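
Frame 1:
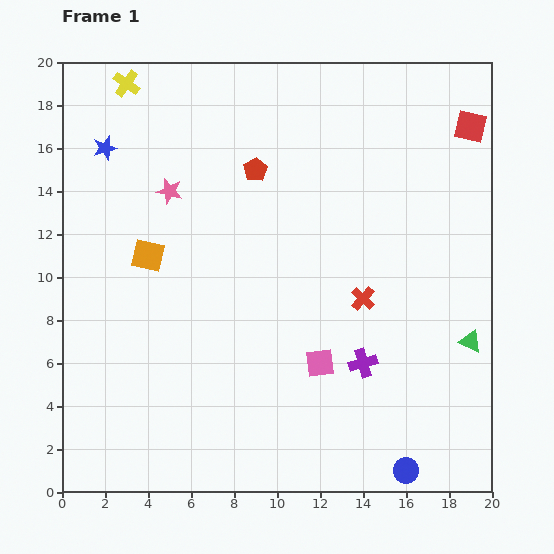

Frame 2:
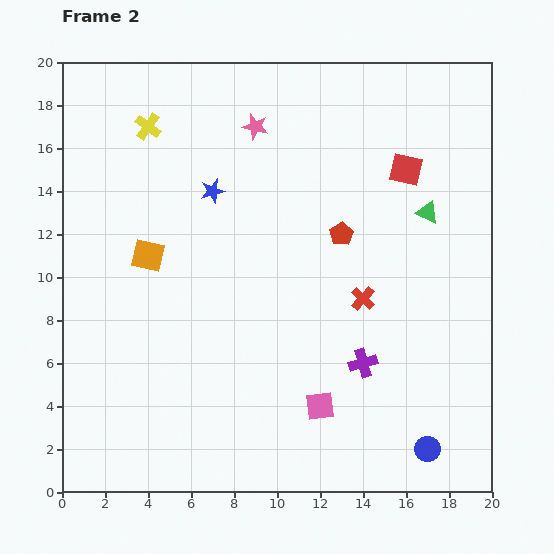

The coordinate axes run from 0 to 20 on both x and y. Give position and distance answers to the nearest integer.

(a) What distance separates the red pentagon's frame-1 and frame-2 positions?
5

The red pentagon moved from (9, 15) to (13, 12), a distance of √(4² + 3²) ≈ 5.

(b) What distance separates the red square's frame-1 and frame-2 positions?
4

The red square moved from (19, 17) to (16, 15), a distance of √(3² + 2²) ≈ 4.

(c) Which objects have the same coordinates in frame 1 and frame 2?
the orange square, the red cross, the purple cross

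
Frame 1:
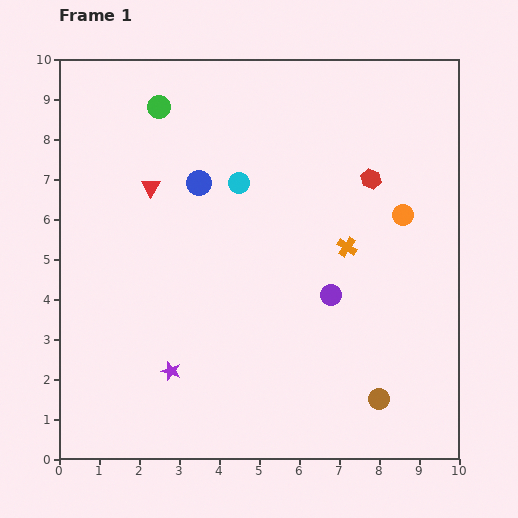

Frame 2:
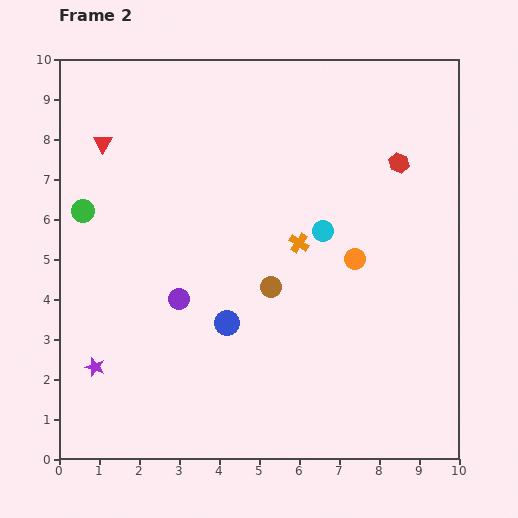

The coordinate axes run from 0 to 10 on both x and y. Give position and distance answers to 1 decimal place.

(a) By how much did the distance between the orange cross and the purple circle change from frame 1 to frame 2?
+2.0

Distance in frame 1: 1.3. Distance in frame 2: 3.3.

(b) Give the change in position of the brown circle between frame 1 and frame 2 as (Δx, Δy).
(-2.7, 2.8)

The brown circle was at (8.0, 1.5) in frame 1 and (5.3, 4.3) in frame 2.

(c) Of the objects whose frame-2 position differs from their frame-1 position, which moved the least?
the red hexagon

(moved 0.8)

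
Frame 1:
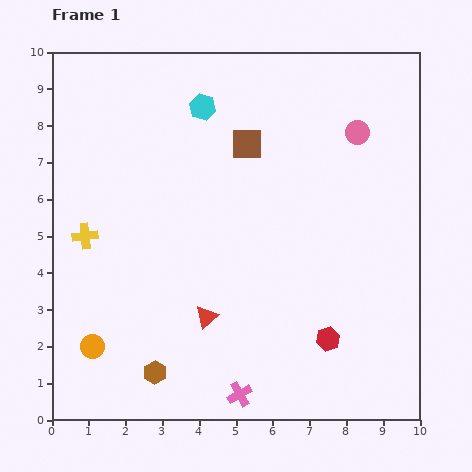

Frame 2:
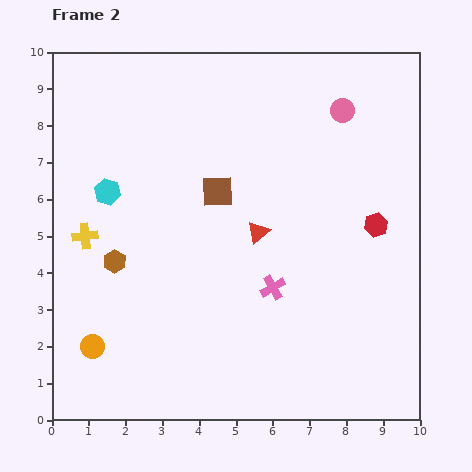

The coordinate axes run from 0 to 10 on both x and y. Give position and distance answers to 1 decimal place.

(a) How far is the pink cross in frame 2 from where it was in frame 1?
3.0

The pink cross moved from (5.1, 0.7) to (6.0, 3.6), a distance of √(0.9² + 2.9²) ≈ 3.0.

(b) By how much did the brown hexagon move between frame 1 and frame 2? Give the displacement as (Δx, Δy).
(-1.1, 3.0)

The brown hexagon was at (2.8, 1.3) in frame 1 and (1.7, 4.3) in frame 2.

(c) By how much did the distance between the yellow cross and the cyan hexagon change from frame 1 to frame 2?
-3.4

Distance in frame 1: 4.7. Distance in frame 2: 1.3.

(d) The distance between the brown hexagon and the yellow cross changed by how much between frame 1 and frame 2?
-3.1

Distance in frame 1: 4.2. Distance in frame 2: 1.1.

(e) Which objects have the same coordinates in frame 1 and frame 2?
the yellow cross, the orange circle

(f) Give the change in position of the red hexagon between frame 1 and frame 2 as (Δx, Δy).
(1.3, 3.1)

The red hexagon was at (7.5, 2.2) in frame 1 and (8.8, 5.3) in frame 2.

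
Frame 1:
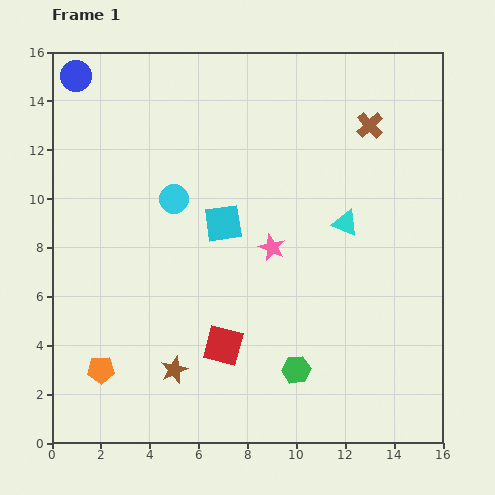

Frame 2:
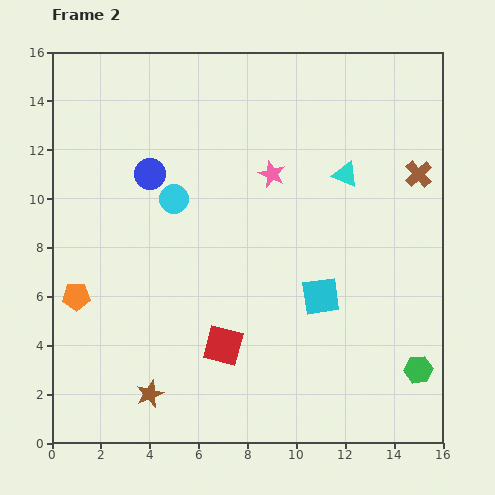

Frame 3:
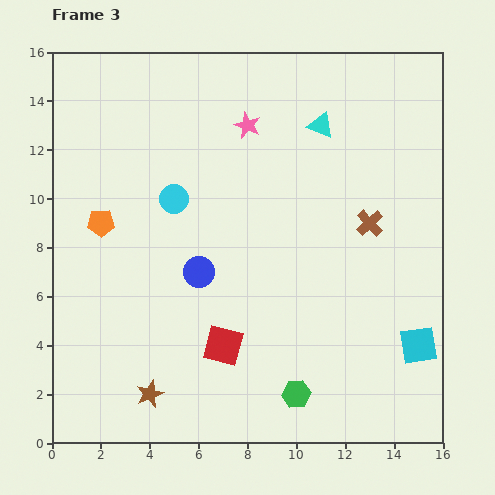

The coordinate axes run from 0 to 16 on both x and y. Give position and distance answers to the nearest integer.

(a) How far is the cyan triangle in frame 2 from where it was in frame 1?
2

The cyan triangle moved from (12, 9) to (12, 11), a distance of √(0² + 2²) ≈ 2.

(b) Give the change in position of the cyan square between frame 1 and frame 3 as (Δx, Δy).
(8, -5)

The cyan square was at (7, 9) in frame 1 and (15, 4) in frame 3.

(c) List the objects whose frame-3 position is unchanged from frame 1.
the cyan circle, the red square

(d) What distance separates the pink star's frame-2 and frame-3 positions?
2

The pink star moved from (9, 11) to (8, 13), a distance of √(1² + 2²) ≈ 2.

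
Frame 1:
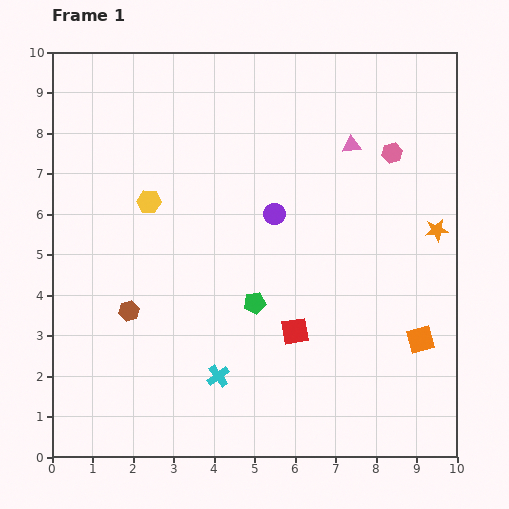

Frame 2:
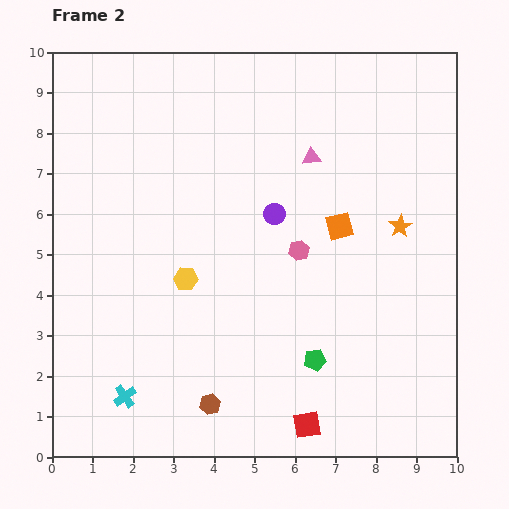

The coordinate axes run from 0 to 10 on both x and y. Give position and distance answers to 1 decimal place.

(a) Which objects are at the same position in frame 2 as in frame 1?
the purple circle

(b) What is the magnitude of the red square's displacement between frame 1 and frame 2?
2.3

The red square moved from (6.0, 3.1) to (6.3, 0.8), a distance of √(0.3² + 2.3²) ≈ 2.3.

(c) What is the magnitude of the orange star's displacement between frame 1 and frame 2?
0.9

The orange star moved from (9.5, 5.6) to (8.6, 5.7), a distance of √(0.9² + 0.1²) ≈ 0.9.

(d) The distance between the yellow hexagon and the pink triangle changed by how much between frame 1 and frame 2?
-0.9

Distance in frame 1: 5.2. Distance in frame 2: 4.3.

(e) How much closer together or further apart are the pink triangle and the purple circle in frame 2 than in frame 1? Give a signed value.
-0.8

Distance in frame 1: 2.5. Distance in frame 2: 1.7.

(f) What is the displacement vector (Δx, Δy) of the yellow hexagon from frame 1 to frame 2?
(0.9, -1.9)

The yellow hexagon was at (2.4, 6.3) in frame 1 and (3.3, 4.4) in frame 2.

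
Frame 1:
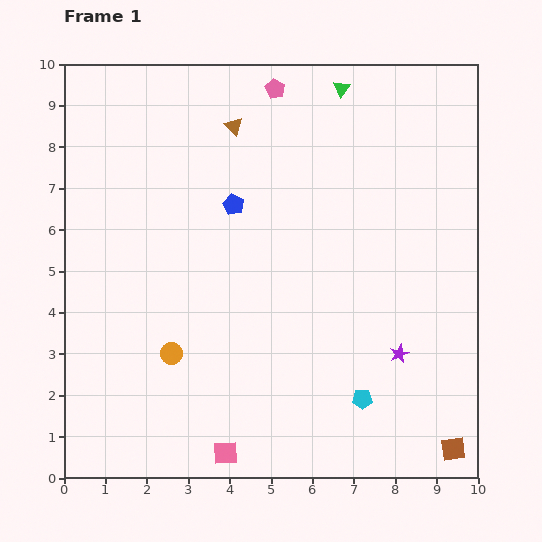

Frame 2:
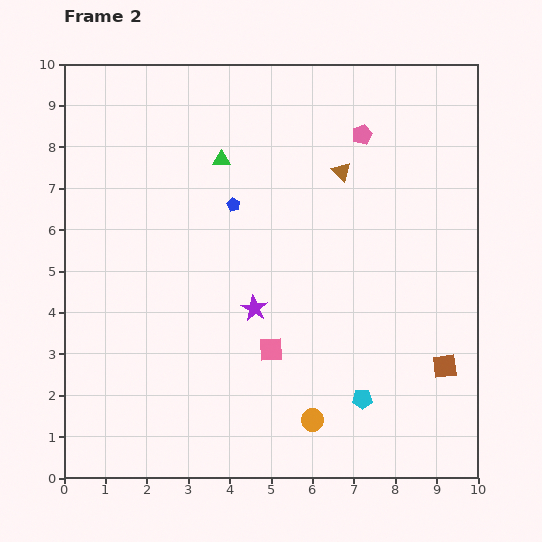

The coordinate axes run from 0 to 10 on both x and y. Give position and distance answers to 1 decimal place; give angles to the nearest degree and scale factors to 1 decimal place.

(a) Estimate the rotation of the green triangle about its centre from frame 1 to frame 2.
52° clockwise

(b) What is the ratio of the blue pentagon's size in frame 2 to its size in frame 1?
0.6×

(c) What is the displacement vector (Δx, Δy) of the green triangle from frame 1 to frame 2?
(-2.9, -1.7)

The green triangle was at (6.7, 9.4) in frame 1 and (3.8, 7.7) in frame 2.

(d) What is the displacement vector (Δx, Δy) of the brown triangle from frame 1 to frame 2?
(2.6, -1.1)

The brown triangle was at (4.1, 8.5) in frame 1 and (6.7, 7.4) in frame 2.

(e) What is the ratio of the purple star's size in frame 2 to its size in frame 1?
1.4×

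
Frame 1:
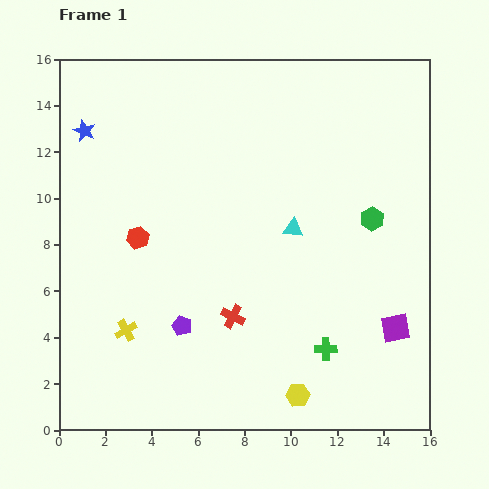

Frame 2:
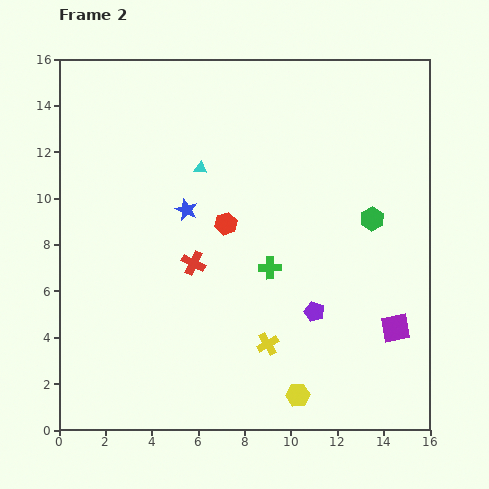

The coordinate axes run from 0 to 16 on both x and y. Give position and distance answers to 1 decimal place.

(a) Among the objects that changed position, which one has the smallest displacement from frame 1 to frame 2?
the red cross

(moved 2.9)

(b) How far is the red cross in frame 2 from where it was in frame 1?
2.9

The red cross moved from (7.5, 4.9) to (5.8, 7.2), a distance of √(1.7² + 2.3²) ≈ 2.9.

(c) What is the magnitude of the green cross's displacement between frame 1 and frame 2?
4.2

The green cross moved from (11.5, 3.5) to (9.1, 7.0), a distance of √(2.4² + 3.5²) ≈ 4.2.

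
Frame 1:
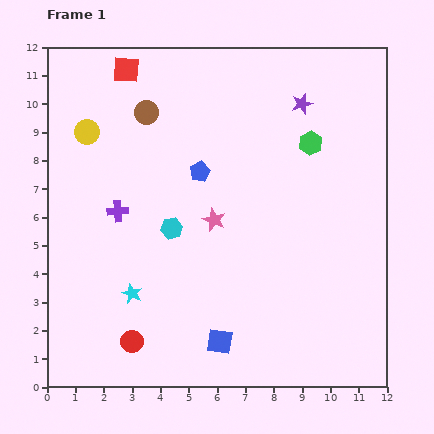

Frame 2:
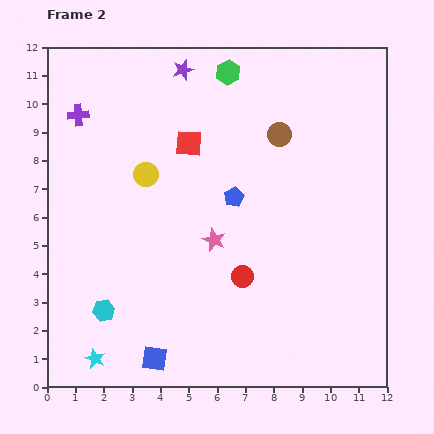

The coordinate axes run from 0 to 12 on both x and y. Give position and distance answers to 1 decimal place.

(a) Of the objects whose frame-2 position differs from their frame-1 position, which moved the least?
the pink star

(moved 0.7)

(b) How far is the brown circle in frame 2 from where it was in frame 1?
4.8

The brown circle moved from (3.5, 9.7) to (8.2, 8.9), a distance of √(4.7² + 0.8²) ≈ 4.8.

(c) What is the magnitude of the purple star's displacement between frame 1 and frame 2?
4.4

The purple star moved from (9.0, 10.0) to (4.8, 11.2), a distance of √(4.2² + 1.2²) ≈ 4.4.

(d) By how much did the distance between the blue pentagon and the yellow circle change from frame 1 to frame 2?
-1.0

Distance in frame 1: 4.2. Distance in frame 2: 3.2.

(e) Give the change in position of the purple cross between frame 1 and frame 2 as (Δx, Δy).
(-1.4, 3.4)

The purple cross was at (2.5, 6.2) in frame 1 and (1.1, 9.6) in frame 2.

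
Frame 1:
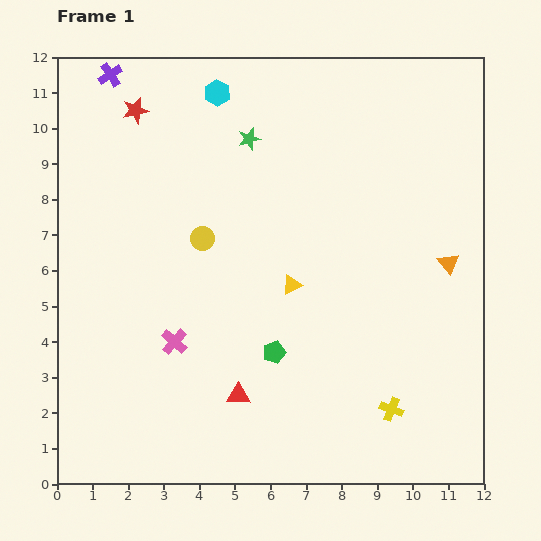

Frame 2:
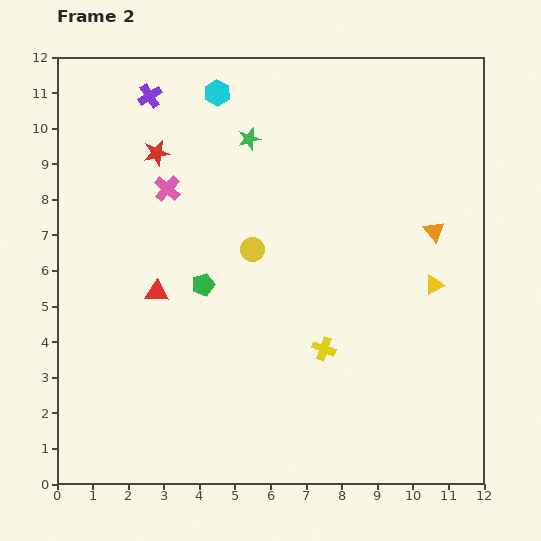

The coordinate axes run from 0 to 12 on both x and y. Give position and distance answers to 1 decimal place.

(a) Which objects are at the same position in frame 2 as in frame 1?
the cyan hexagon, the green star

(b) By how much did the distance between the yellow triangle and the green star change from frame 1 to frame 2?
+2.3

Distance in frame 1: 4.3. Distance in frame 2: 6.6.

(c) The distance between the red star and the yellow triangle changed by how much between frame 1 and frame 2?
+2.0

Distance in frame 1: 6.6. Distance in frame 2: 8.6.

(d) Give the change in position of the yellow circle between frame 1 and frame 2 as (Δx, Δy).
(1.4, -0.3)

The yellow circle was at (4.1, 6.9) in frame 1 and (5.5, 6.6) in frame 2.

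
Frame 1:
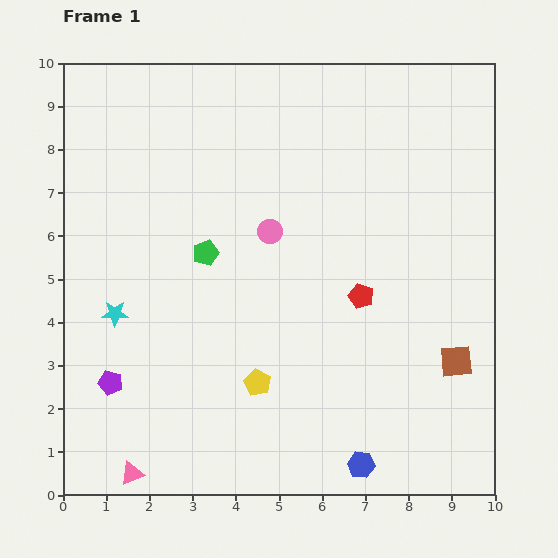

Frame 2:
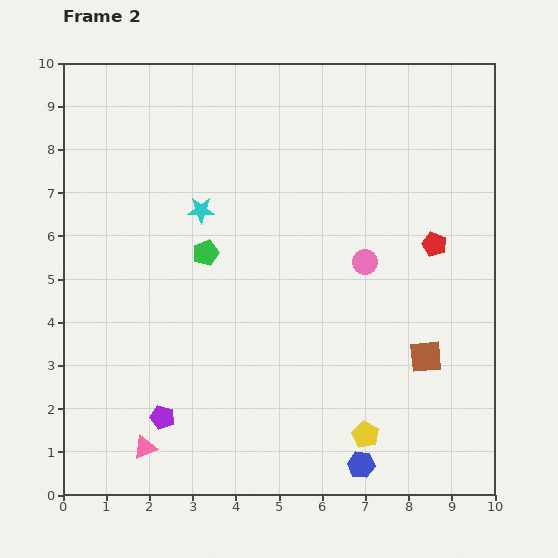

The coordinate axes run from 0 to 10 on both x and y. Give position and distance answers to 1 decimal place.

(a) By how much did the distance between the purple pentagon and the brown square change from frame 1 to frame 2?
-1.7

Distance in frame 1: 8.0. Distance in frame 2: 6.3.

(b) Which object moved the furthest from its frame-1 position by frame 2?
the cyan star

(moved 3.1; next 2.8)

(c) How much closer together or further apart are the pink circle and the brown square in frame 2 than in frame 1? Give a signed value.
-2.6

Distance in frame 1: 5.2. Distance in frame 2: 2.6.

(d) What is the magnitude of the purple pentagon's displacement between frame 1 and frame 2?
1.4

The purple pentagon moved from (1.1, 2.6) to (2.3, 1.8), a distance of √(1.2² + 0.8²) ≈ 1.4.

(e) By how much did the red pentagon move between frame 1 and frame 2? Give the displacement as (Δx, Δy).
(1.7, 1.2)

The red pentagon was at (6.9, 4.6) in frame 1 and (8.6, 5.8) in frame 2.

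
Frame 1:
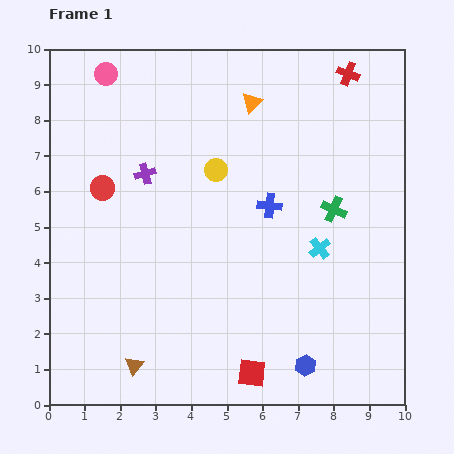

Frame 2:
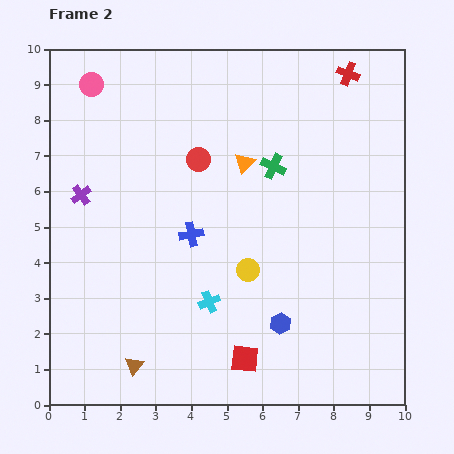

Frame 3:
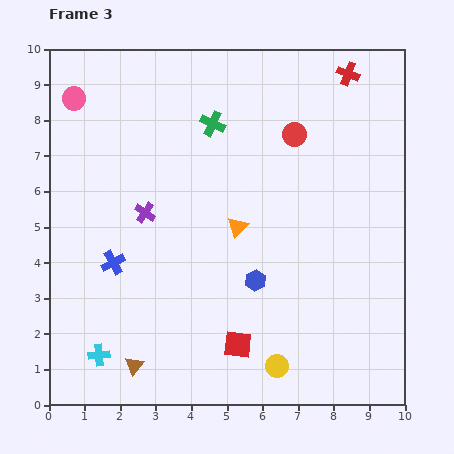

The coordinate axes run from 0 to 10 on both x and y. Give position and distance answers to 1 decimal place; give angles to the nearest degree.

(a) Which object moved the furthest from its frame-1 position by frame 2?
the cyan cross

(moved 3.4; next 2.9)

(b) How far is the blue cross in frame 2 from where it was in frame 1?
2.3

The blue cross moved from (6.2, 5.6) to (4.0, 4.8), a distance of √(2.2² + 0.8²) ≈ 2.3.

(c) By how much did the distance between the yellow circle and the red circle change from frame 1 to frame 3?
+3.3

Distance in frame 1: 3.2. Distance in frame 3: 6.5.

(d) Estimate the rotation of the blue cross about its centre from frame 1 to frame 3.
34° counter-clockwise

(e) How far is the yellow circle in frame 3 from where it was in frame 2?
2.8

The yellow circle moved from (5.6, 3.8) to (6.4, 1.1), a distance of √(0.8² + 2.7²) ≈ 2.8.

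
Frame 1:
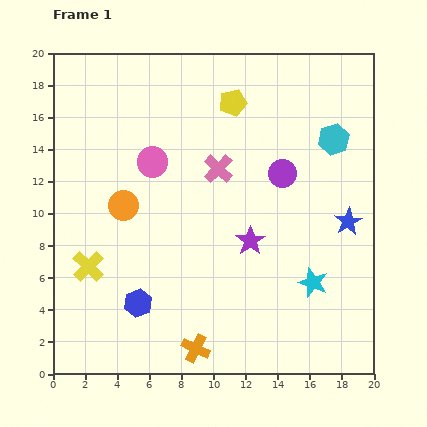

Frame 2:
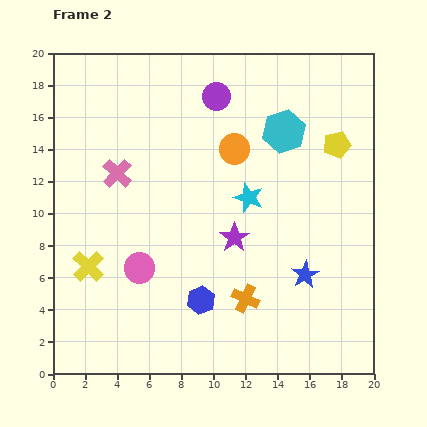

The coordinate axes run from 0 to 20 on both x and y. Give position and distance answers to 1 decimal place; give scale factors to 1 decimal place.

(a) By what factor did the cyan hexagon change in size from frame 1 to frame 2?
1.4×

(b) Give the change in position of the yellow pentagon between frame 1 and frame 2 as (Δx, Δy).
(6.5, -2.6)

The yellow pentagon was at (11.2, 16.9) in frame 1 and (17.7, 14.3) in frame 2.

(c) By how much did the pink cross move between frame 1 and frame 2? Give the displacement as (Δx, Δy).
(-6.3, -0.3)

The pink cross was at (10.3, 12.8) in frame 1 and (4.0, 12.5) in frame 2.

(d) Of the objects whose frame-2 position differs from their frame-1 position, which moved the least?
the purple star

(moved 1.0)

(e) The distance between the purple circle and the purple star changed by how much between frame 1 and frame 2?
+4.2

Distance in frame 1: 4.7. Distance in frame 2: 8.9.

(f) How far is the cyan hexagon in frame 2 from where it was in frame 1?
3.1

The cyan hexagon moved from (17.5, 14.6) to (14.4, 15.1), a distance of √(3.1² + 0.5²) ≈ 3.1.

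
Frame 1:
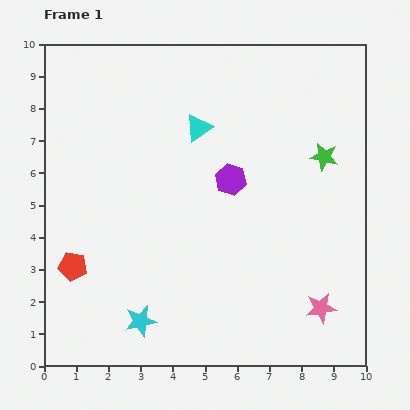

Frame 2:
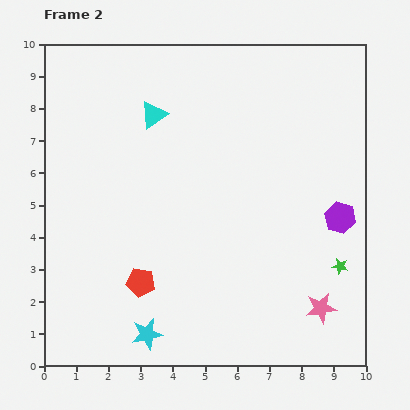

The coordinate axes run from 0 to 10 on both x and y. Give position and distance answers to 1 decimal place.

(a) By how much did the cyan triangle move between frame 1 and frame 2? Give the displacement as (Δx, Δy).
(-1.4, 0.4)

The cyan triangle was at (4.8, 7.4) in frame 1 and (3.4, 7.8) in frame 2.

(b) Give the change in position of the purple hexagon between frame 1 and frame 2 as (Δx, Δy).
(3.4, -1.2)

The purple hexagon was at (5.8, 5.8) in frame 1 and (9.2, 4.6) in frame 2.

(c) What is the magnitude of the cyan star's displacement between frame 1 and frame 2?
0.4

The cyan star moved from (3.0, 1.4) to (3.2, 1.0), a distance of √(0.2² + 0.4²) ≈ 0.4.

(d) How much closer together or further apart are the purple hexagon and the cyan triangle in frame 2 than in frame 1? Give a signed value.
+4.7

Distance in frame 1: 1.9. Distance in frame 2: 6.6.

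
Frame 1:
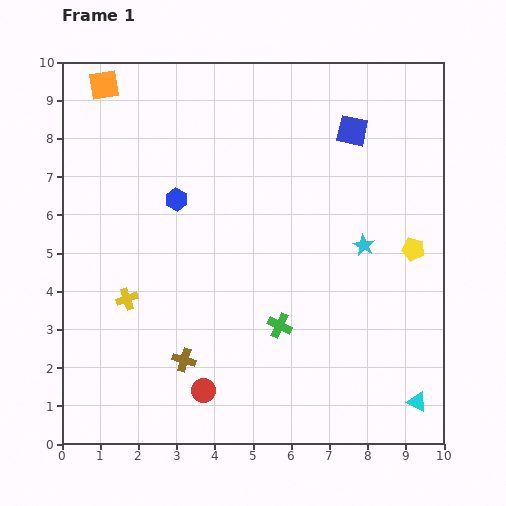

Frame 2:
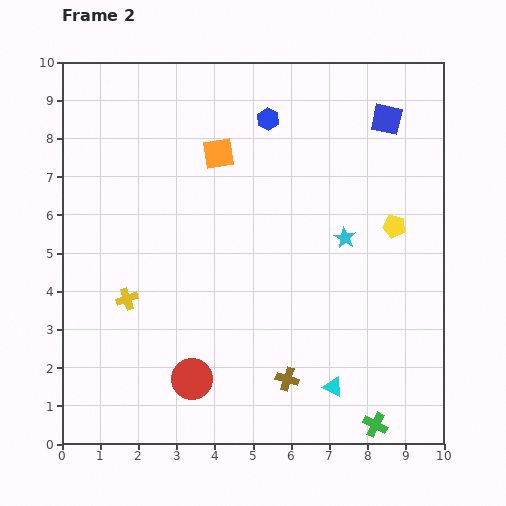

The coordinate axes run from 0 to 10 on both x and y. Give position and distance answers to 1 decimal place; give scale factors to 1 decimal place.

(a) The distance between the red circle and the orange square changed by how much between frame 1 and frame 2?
-2.5

Distance in frame 1: 8.4. Distance in frame 2: 5.9.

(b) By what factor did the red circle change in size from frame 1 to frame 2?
1.7×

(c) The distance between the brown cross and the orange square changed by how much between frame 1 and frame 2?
-1.3

Distance in frame 1: 7.5. Distance in frame 2: 6.2.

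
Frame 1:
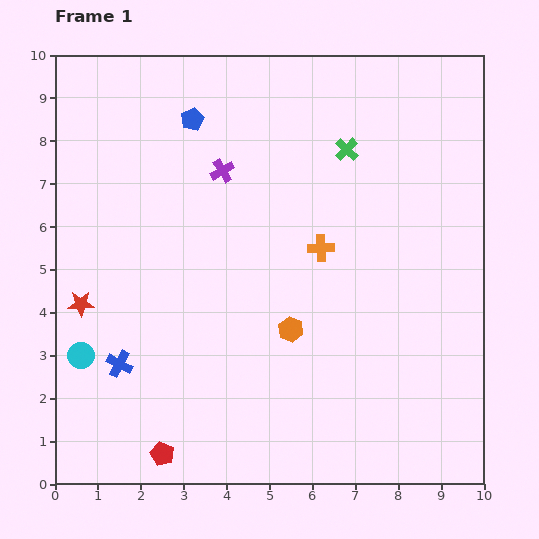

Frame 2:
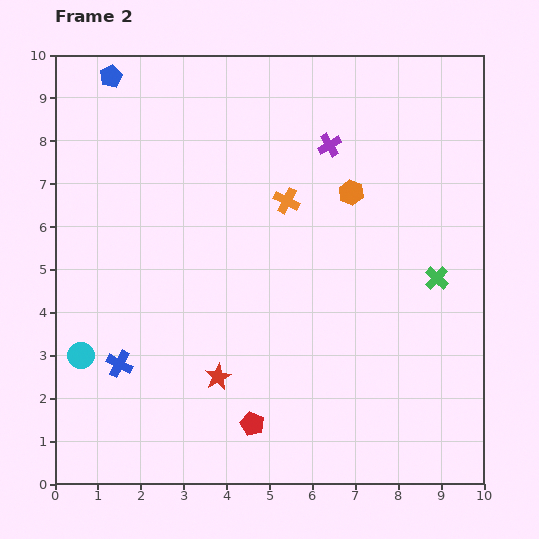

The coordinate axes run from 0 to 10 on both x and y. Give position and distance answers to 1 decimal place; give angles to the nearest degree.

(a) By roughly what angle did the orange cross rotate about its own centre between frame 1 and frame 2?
28° clockwise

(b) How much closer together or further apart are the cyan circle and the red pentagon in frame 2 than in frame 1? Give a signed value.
+1.3

Distance in frame 1: 3.0. Distance in frame 2: 4.3.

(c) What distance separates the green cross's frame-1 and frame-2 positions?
3.7

The green cross moved from (6.8, 7.8) to (8.9, 4.8), a distance of √(2.1² + 3.0²) ≈ 3.7.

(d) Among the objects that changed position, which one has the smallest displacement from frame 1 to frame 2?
the orange cross

(moved 1.4)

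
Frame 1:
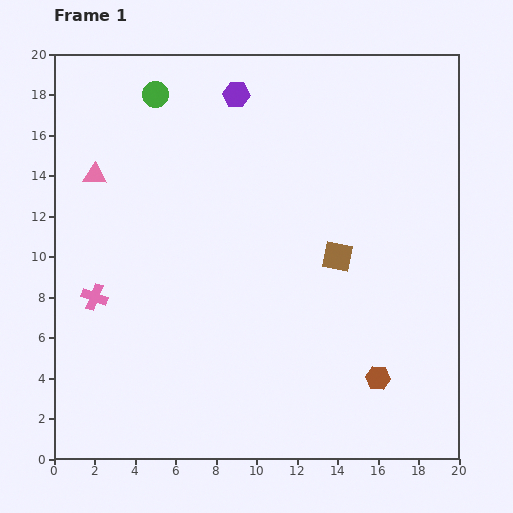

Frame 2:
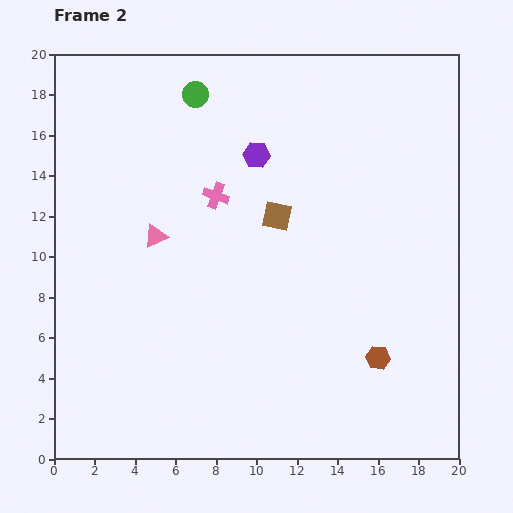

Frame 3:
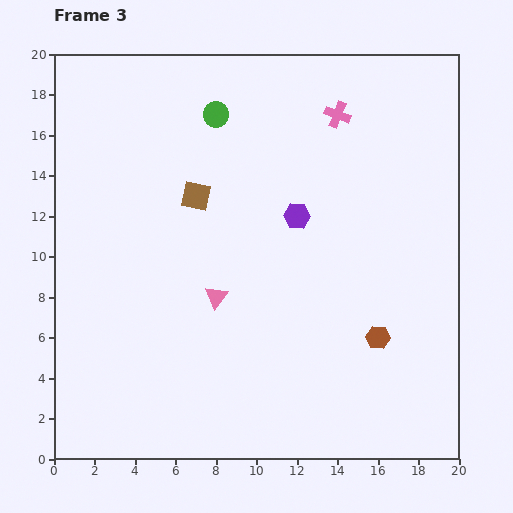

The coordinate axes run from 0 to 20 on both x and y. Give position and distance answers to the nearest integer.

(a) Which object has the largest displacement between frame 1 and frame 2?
the pink cross

(moved 8; next 4)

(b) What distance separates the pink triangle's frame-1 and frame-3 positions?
8

The pink triangle moved from (2, 14) to (8, 8), a distance of √(6² + 6²) ≈ 8.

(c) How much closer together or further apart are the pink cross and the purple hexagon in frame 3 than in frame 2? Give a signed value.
+2

Distance in frame 2: 3. Distance in frame 3: 5.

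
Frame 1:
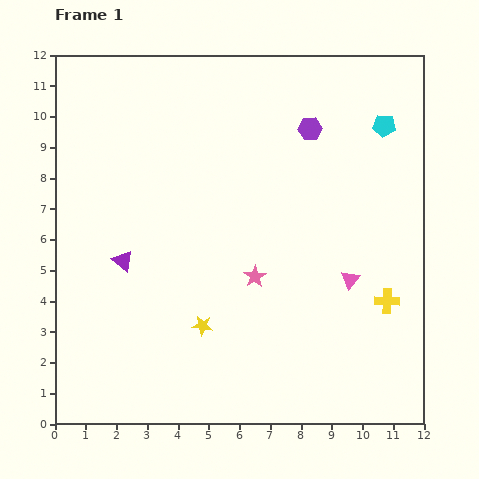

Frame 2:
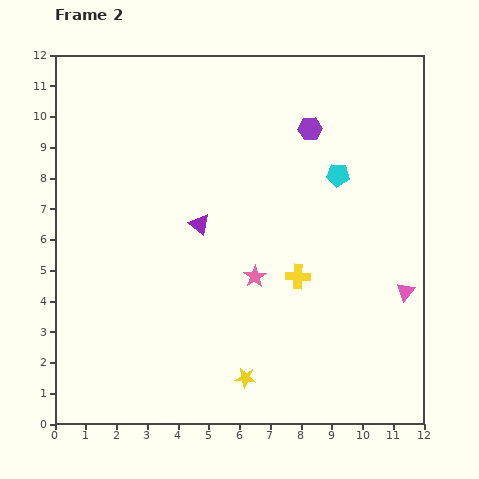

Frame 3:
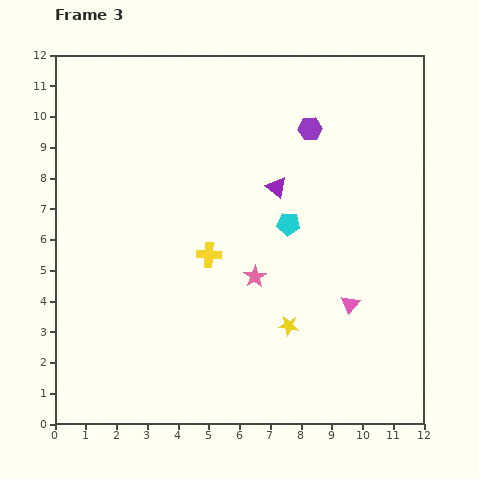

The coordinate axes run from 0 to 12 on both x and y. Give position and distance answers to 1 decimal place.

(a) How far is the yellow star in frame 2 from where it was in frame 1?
2.2

The yellow star moved from (4.8, 3.2) to (6.2, 1.5), a distance of √(1.4² + 1.7²) ≈ 2.2.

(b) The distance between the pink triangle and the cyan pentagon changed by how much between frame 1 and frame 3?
-1.8

Distance in frame 1: 5.1. Distance in frame 3: 3.3.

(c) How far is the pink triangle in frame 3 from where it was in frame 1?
0.8

The pink triangle moved from (9.6, 4.7) to (9.6, 3.9), a distance of √(0.0² + 0.8²) ≈ 0.8.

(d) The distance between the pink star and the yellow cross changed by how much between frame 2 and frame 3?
+0.3

Distance in frame 2: 1.4. Distance in frame 3: 1.7.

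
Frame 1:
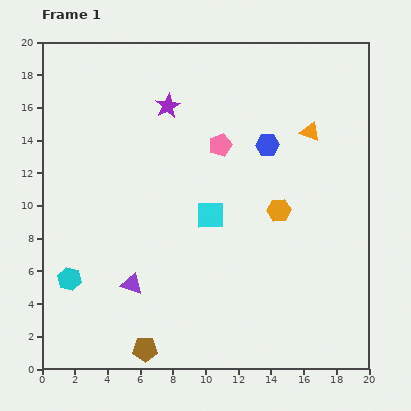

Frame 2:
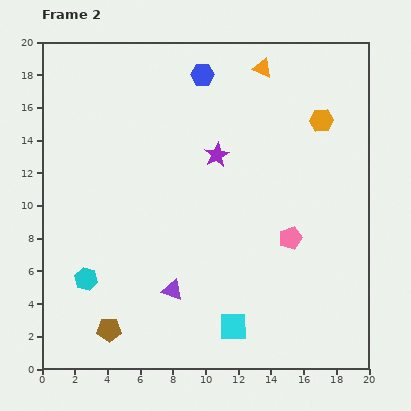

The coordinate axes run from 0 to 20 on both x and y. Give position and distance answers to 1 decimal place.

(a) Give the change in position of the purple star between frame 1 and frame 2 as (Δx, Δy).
(3.0, -3.0)

The purple star was at (7.7, 16.1) in frame 1 and (10.7, 13.1) in frame 2.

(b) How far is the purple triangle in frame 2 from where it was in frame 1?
2.5

The purple triangle moved from (5.5, 5.2) to (8.0, 4.8), a distance of √(2.5² + 0.4²) ≈ 2.5.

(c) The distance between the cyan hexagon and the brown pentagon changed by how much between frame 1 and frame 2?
-2.9

Distance in frame 1: 6.3. Distance in frame 2: 3.4.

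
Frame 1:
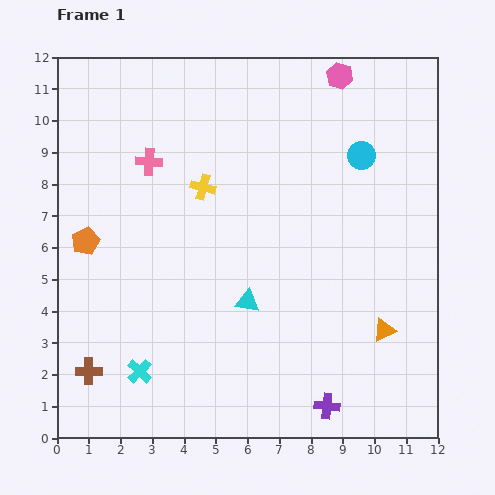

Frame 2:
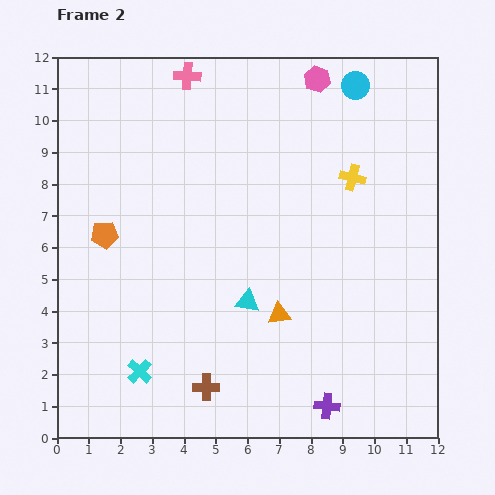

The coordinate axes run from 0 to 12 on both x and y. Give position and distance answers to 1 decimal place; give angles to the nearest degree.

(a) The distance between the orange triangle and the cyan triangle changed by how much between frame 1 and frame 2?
-3.3

Distance in frame 1: 4.4. Distance in frame 2: 1.1.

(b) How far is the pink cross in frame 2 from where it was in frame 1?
3.0

The pink cross moved from (2.9, 8.7) to (4.1, 11.4), a distance of √(1.2² + 2.7²) ≈ 3.0.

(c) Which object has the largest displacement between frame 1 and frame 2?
the yellow cross

(moved 4.7; next 3.7)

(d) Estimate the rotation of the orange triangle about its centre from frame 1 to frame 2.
18° clockwise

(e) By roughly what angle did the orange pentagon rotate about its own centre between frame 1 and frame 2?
19° clockwise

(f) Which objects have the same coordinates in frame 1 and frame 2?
the cyan cross, the cyan triangle, the purple cross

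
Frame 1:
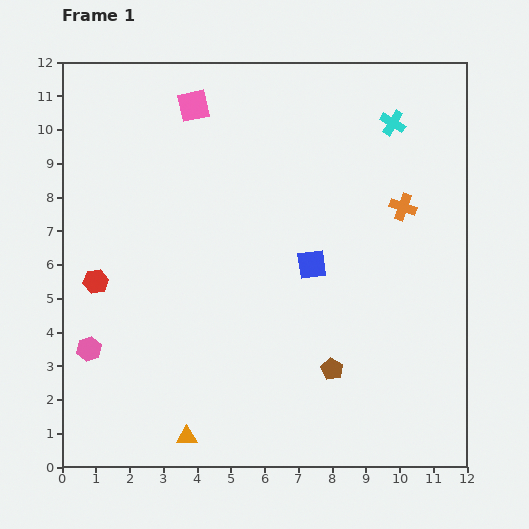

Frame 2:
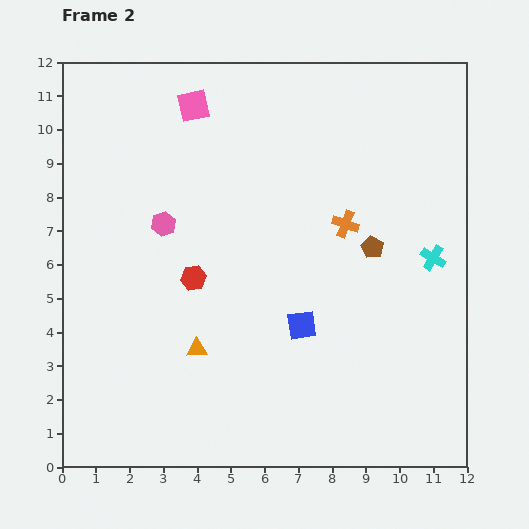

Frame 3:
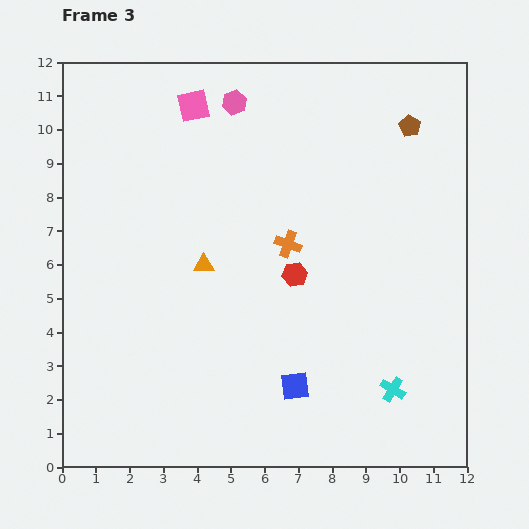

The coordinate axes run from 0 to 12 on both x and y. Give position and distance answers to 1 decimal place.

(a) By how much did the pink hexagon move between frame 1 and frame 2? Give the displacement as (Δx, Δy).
(2.2, 3.7)

The pink hexagon was at (0.8, 3.5) in frame 1 and (3.0, 7.2) in frame 2.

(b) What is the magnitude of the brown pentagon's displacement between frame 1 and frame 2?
3.8

The brown pentagon moved from (8.0, 2.9) to (9.2, 6.5), a distance of √(1.2² + 3.6²) ≈ 3.8.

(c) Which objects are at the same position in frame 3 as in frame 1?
the pink square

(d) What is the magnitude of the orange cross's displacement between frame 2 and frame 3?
1.8

The orange cross moved from (8.4, 7.2) to (6.7, 6.6), a distance of √(1.7² + 0.6²) ≈ 1.8.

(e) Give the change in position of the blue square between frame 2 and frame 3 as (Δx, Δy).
(-0.2, -1.8)

The blue square was at (7.1, 4.2) in frame 2 and (6.9, 2.4) in frame 3.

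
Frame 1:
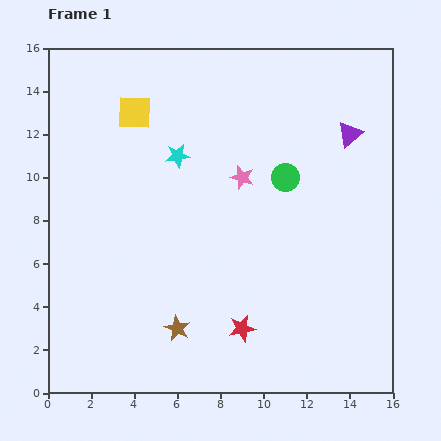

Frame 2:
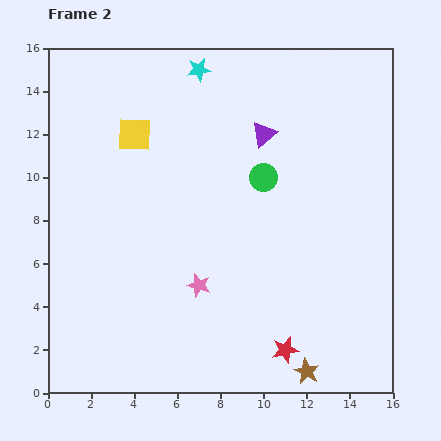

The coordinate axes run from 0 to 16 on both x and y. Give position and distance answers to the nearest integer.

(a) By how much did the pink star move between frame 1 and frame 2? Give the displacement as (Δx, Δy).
(-2, -5)

The pink star was at (9, 10) in frame 1 and (7, 5) in frame 2.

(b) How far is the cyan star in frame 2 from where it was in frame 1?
4

The cyan star moved from (6, 11) to (7, 15), a distance of √(1² + 4²) ≈ 4.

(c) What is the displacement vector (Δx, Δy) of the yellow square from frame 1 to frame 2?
(0, -1)

The yellow square was at (4, 13) in frame 1 and (4, 12) in frame 2.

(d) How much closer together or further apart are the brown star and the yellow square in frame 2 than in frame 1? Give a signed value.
+4

Distance in frame 1: 10. Distance in frame 2: 14.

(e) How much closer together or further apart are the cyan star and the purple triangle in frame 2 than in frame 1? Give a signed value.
-4

Distance in frame 1: 8. Distance in frame 2: 4.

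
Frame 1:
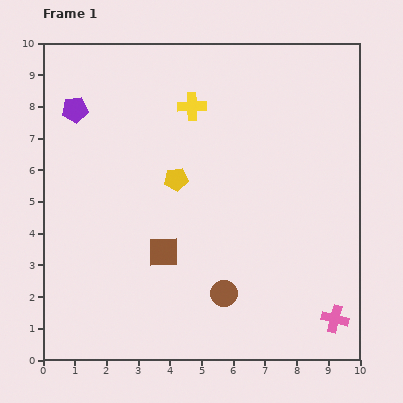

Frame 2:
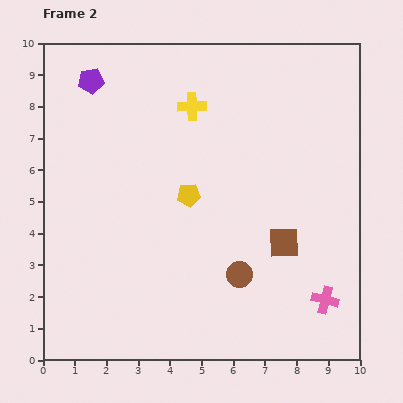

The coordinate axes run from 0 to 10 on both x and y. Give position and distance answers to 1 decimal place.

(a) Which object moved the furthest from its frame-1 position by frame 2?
the brown square

(moved 3.8; next 1.0)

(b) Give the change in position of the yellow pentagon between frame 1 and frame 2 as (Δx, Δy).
(0.4, -0.5)

The yellow pentagon was at (4.2, 5.7) in frame 1 and (4.6, 5.2) in frame 2.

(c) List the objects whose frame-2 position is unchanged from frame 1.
the yellow cross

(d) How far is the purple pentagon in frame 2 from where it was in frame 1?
1.0

The purple pentagon moved from (1.0, 7.9) to (1.5, 8.8), a distance of √(0.5² + 0.9²) ≈ 1.0.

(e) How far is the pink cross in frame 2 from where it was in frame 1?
0.7

The pink cross moved from (9.2, 1.3) to (8.9, 1.9), a distance of √(0.3² + 0.6²) ≈ 0.7.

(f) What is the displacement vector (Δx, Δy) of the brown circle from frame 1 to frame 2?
(0.5, 0.6)

The brown circle was at (5.7, 2.1) in frame 1 and (6.2, 2.7) in frame 2.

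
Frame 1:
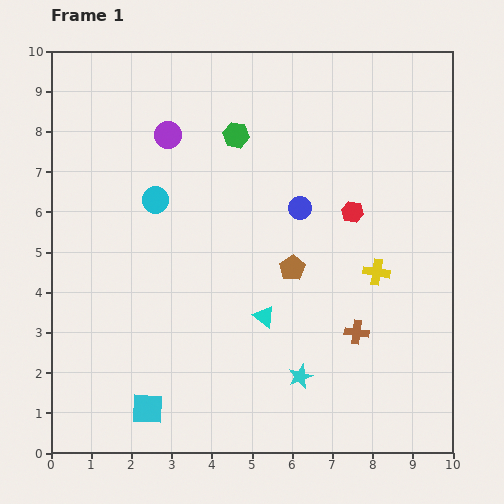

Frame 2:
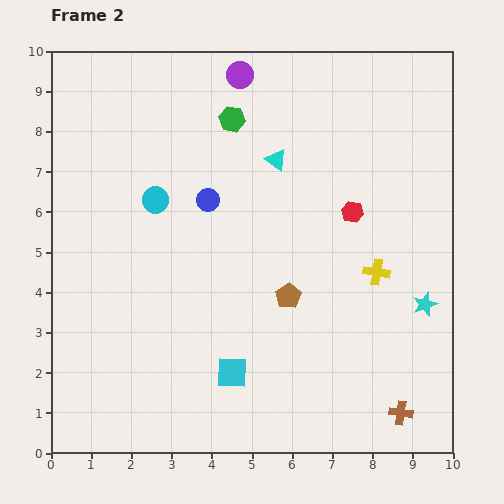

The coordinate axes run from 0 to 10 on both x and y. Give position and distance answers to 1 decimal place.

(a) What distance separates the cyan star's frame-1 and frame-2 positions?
3.6

The cyan star moved from (6.2, 1.9) to (9.3, 3.7), a distance of √(3.1² + 1.8²) ≈ 3.6.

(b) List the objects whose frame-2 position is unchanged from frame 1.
the yellow cross, the cyan circle, the red hexagon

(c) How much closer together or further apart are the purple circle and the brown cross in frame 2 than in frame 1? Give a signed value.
+2.5

Distance in frame 1: 6.8. Distance in frame 2: 9.3.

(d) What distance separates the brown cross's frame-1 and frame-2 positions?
2.3

The brown cross moved from (7.6, 3.0) to (8.7, 1.0), a distance of √(1.1² + 2.0²) ≈ 2.3.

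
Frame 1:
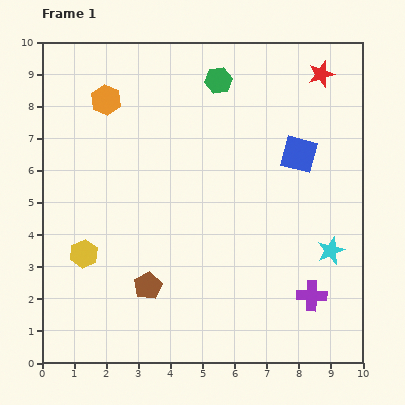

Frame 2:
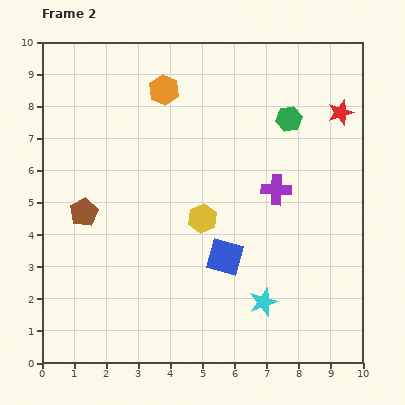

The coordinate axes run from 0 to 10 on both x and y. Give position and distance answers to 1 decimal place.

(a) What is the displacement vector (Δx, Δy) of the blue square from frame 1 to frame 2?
(-2.3, -3.2)

The blue square was at (8.0, 6.5) in frame 1 and (5.7, 3.3) in frame 2.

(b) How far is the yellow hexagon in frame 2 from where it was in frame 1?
3.9

The yellow hexagon moved from (1.3, 3.4) to (5.0, 4.5), a distance of √(3.7² + 1.1²) ≈ 3.9.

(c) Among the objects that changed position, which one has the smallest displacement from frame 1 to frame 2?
the red star

(moved 1.3)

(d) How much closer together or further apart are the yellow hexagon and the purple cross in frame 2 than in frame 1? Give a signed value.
-4.7

Distance in frame 1: 7.2. Distance in frame 2: 2.5.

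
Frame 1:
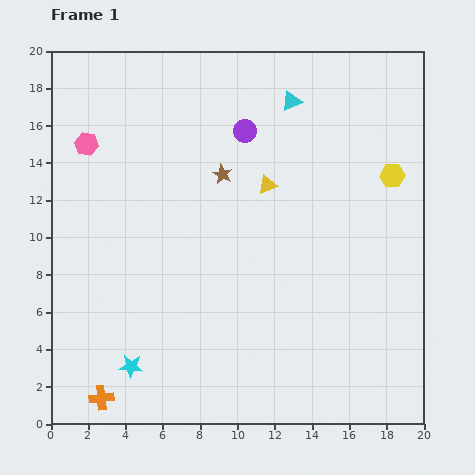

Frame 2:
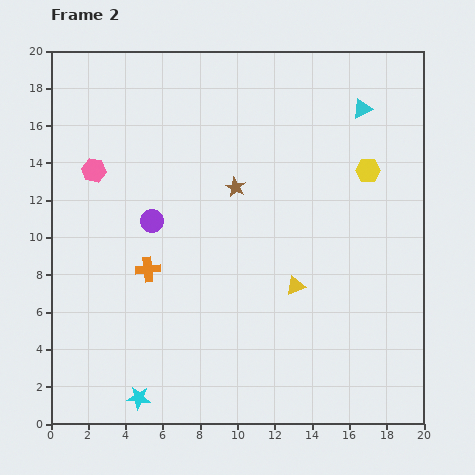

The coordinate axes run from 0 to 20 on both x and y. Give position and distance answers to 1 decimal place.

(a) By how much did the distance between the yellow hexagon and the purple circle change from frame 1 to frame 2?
+3.6

Distance in frame 1: 8.3. Distance in frame 2: 11.9.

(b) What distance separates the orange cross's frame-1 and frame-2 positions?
7.3

The orange cross moved from (2.7, 1.4) to (5.2, 8.3), a distance of √(2.5² + 6.9²) ≈ 7.3.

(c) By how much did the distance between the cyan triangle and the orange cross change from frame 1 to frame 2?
-4.5

Distance in frame 1: 18.9. Distance in frame 2: 14.4.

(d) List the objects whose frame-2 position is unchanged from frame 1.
none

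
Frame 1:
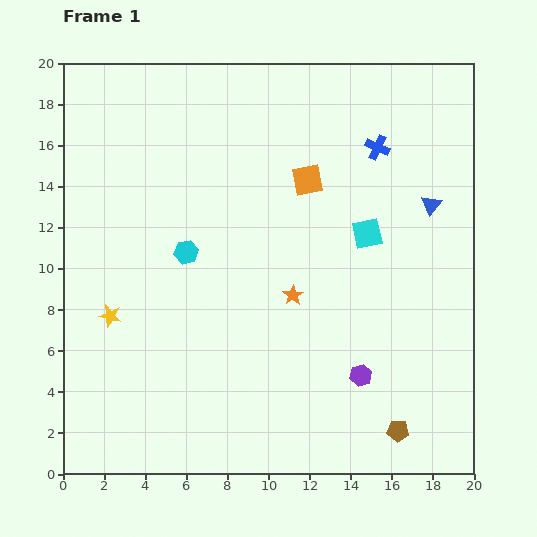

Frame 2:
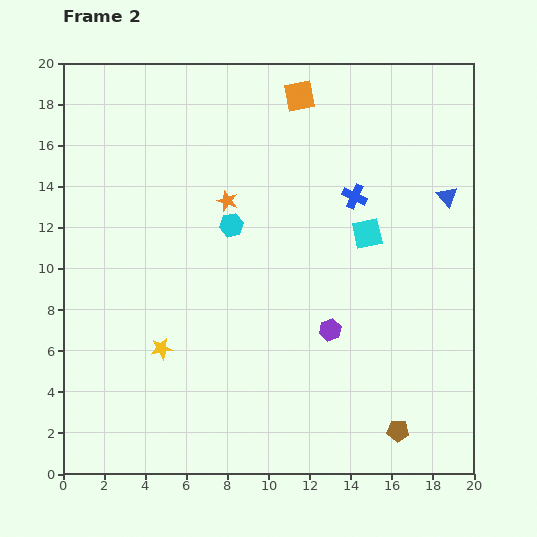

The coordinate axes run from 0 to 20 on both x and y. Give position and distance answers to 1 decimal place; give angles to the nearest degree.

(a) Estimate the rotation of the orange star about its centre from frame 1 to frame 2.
19° counter-clockwise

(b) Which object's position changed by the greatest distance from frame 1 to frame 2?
the orange star

(moved 5.6; next 4.1)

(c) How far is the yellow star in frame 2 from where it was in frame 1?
3.0

The yellow star moved from (2.3, 7.7) to (4.8, 6.1), a distance of √(2.5² + 1.6²) ≈ 3.0.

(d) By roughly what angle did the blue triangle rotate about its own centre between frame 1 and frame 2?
20° counter-clockwise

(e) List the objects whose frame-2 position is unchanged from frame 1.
the brown pentagon, the cyan square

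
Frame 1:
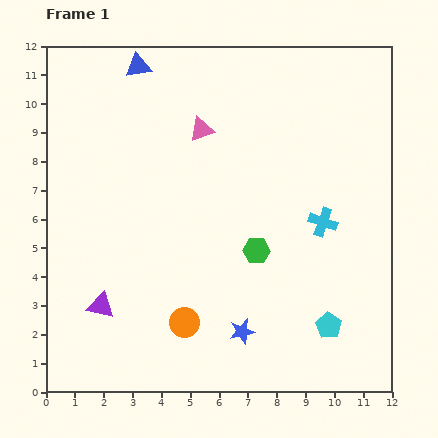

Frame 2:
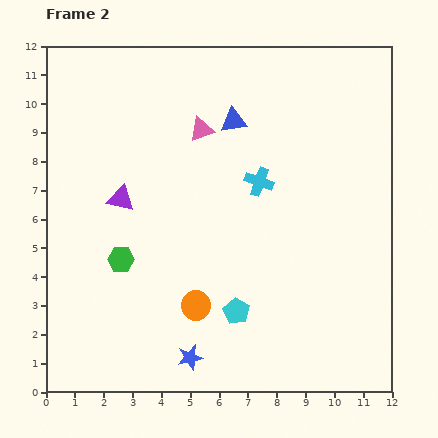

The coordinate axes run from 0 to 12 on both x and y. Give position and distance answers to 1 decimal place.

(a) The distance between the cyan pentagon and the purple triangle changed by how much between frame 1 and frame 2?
-2.3

Distance in frame 1: 7.9. Distance in frame 2: 5.6.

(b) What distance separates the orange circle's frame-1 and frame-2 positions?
0.7

The orange circle moved from (4.8, 2.4) to (5.2, 3.0), a distance of √(0.4² + 0.6²) ≈ 0.7.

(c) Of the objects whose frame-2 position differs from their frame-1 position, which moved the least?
the orange circle

(moved 0.7)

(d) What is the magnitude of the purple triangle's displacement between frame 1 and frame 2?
3.8

The purple triangle moved from (1.9, 3.0) to (2.6, 6.7), a distance of √(0.7² + 3.7²) ≈ 3.8.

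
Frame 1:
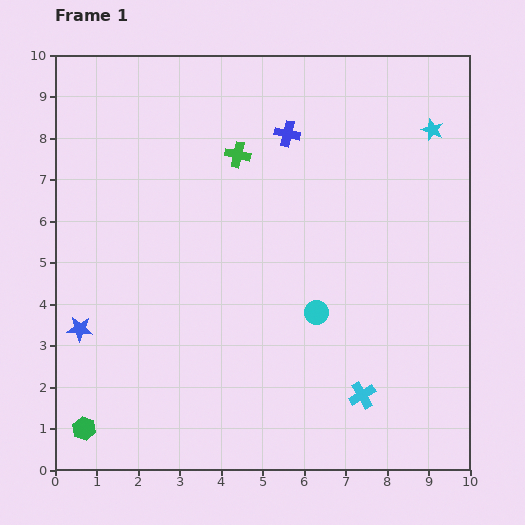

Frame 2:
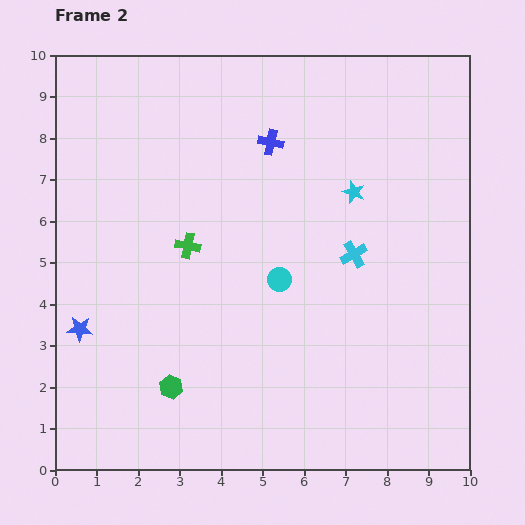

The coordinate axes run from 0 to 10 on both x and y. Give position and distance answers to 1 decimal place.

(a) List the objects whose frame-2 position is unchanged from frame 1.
the blue star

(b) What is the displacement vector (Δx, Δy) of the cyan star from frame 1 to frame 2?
(-1.9, -1.5)

The cyan star was at (9.1, 8.2) in frame 1 and (7.2, 6.7) in frame 2.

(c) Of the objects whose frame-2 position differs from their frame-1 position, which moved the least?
the blue cross

(moved 0.4)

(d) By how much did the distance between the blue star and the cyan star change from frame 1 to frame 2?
-2.4

Distance in frame 1: 9.8. Distance in frame 2: 7.4.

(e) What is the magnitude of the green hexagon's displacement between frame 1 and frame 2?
2.3

The green hexagon moved from (0.7, 1.0) to (2.8, 2.0), a distance of √(2.1² + 1.0²) ≈ 2.3.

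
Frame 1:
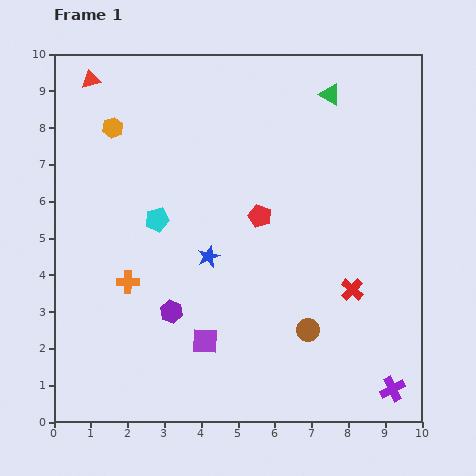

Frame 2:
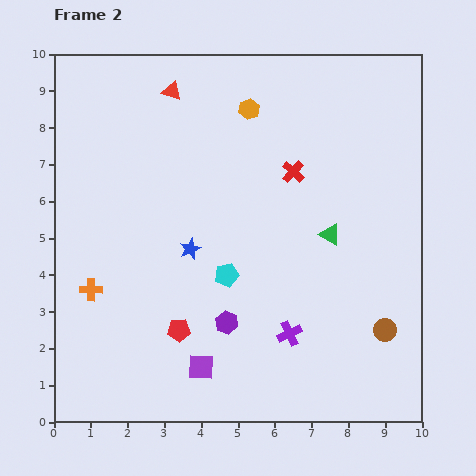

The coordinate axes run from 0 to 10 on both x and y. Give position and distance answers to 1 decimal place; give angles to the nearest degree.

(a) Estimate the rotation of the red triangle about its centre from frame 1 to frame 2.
32° clockwise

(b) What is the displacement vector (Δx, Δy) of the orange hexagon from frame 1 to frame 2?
(3.7, 0.5)

The orange hexagon was at (1.6, 8.0) in frame 1 and (5.3, 8.5) in frame 2.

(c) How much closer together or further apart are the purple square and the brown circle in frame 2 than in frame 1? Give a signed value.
+2.3

Distance in frame 1: 2.8. Distance in frame 2: 5.1.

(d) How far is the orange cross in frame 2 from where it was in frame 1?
1.0

The orange cross moved from (2.0, 3.8) to (1.0, 3.6), a distance of √(1.0² + 0.2²) ≈ 1.0.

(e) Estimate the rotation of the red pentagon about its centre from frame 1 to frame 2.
23° counter-clockwise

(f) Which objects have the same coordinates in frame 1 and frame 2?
none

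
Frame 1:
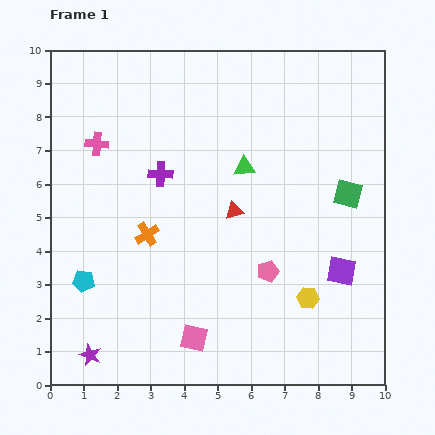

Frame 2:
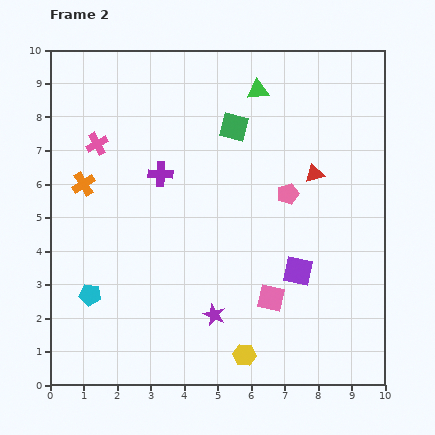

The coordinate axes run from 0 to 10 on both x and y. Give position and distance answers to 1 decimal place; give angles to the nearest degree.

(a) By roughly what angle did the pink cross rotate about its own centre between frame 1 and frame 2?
35° counter-clockwise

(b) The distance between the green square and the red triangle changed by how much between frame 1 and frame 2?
-0.6

Distance in frame 1: 3.4. Distance in frame 2: 2.8.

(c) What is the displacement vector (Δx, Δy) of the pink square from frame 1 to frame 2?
(2.3, 1.2)

The pink square was at (4.3, 1.4) in frame 1 and (6.6, 2.6) in frame 2.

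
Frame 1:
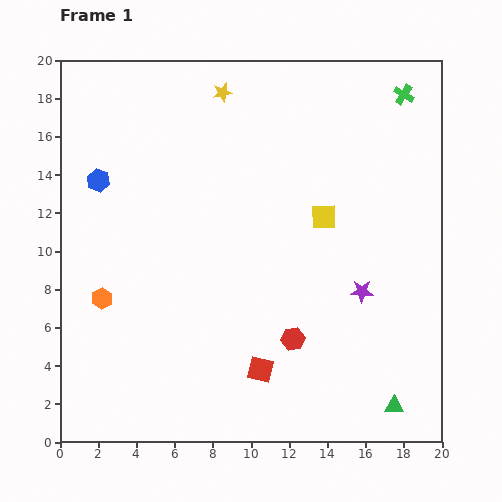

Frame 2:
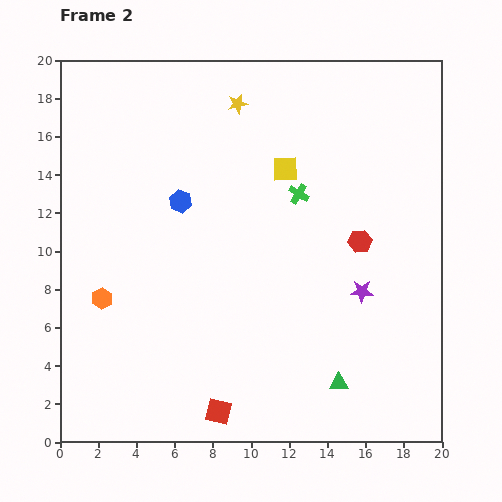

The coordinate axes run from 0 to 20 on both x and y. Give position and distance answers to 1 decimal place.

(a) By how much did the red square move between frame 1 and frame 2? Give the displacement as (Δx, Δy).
(-2.2, -2.2)

The red square was at (10.5, 3.8) in frame 1 and (8.3, 1.6) in frame 2.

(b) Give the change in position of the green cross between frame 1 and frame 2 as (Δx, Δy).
(-5.5, -5.2)

The green cross was at (18.0, 18.2) in frame 1 and (12.5, 13.0) in frame 2.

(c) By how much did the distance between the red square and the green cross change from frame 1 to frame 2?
-4.1

Distance in frame 1: 16.2. Distance in frame 2: 12.1.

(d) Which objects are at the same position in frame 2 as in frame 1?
the purple star, the orange hexagon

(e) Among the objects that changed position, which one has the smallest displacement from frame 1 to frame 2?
the yellow star

(moved 1.0)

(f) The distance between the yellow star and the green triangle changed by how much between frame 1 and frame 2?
-3.2

Distance in frame 1: 18.7. Distance in frame 2: 15.5.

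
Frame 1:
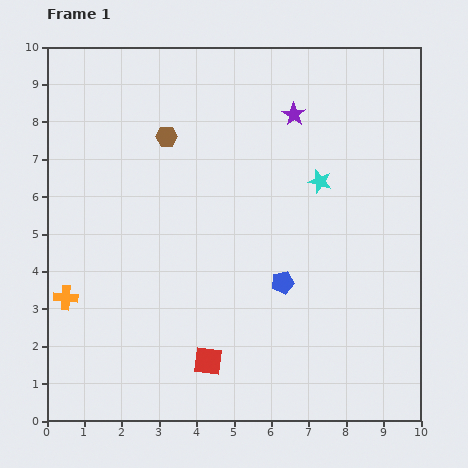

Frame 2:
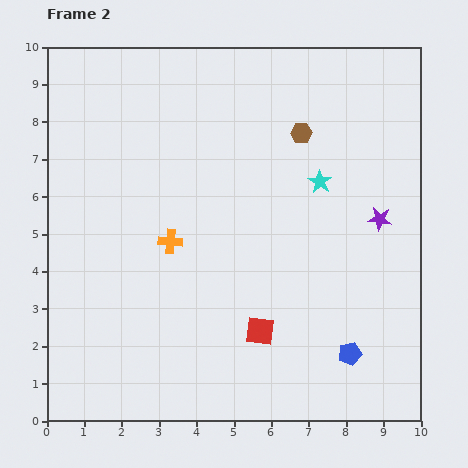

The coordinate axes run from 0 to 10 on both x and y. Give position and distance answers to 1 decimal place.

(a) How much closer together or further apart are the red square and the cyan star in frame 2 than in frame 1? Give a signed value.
-1.4

Distance in frame 1: 5.7. Distance in frame 2: 4.3.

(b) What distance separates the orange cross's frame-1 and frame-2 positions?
3.2

The orange cross moved from (0.5, 3.3) to (3.3, 4.8), a distance of √(2.8² + 1.5²) ≈ 3.2.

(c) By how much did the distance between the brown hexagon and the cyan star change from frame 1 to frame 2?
-2.9

Distance in frame 1: 4.3. Distance in frame 2: 1.4.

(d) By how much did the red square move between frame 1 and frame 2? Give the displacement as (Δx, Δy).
(1.4, 0.8)

The red square was at (4.3, 1.6) in frame 1 and (5.7, 2.4) in frame 2.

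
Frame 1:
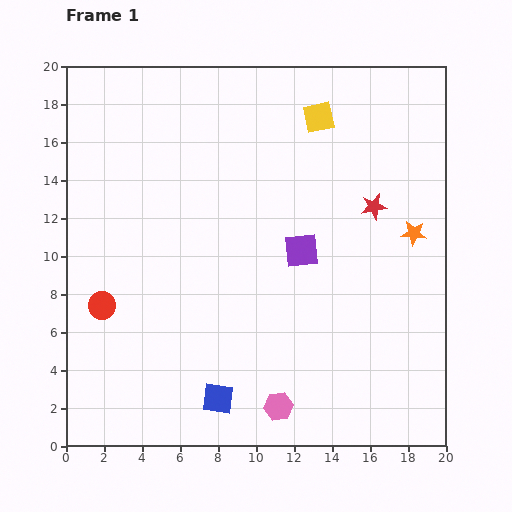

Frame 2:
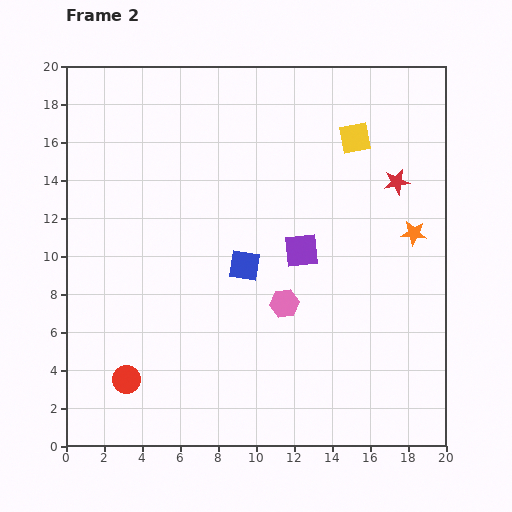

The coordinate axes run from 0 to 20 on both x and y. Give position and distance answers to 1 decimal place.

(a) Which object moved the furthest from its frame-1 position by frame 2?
the blue square

(moved 7.1; next 5.4)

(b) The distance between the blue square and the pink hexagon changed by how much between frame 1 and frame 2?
-0.3

Distance in frame 1: 3.2. Distance in frame 2: 2.9.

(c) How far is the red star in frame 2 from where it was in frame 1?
1.8

The red star moved from (16.2, 12.6) to (17.4, 13.9), a distance of √(1.2² + 1.3²) ≈ 1.8.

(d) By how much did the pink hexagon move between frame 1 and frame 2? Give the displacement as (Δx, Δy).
(0.3, 5.4)

The pink hexagon was at (11.2, 2.1) in frame 1 and (11.5, 7.5) in frame 2.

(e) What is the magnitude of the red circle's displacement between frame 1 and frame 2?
4.1

The red circle moved from (1.9, 7.4) to (3.2, 3.5), a distance of √(1.3² + 3.9²) ≈ 4.1.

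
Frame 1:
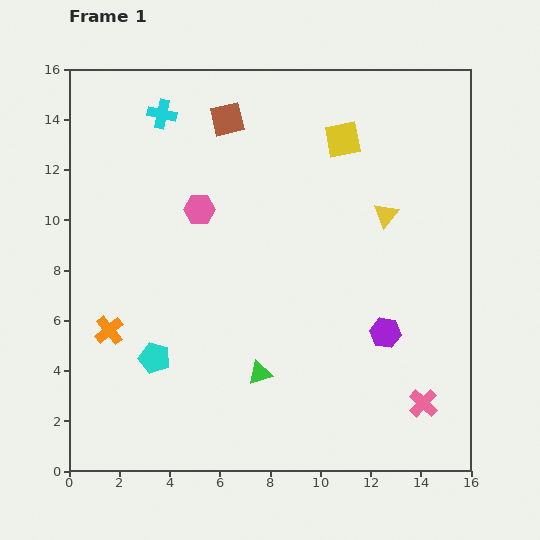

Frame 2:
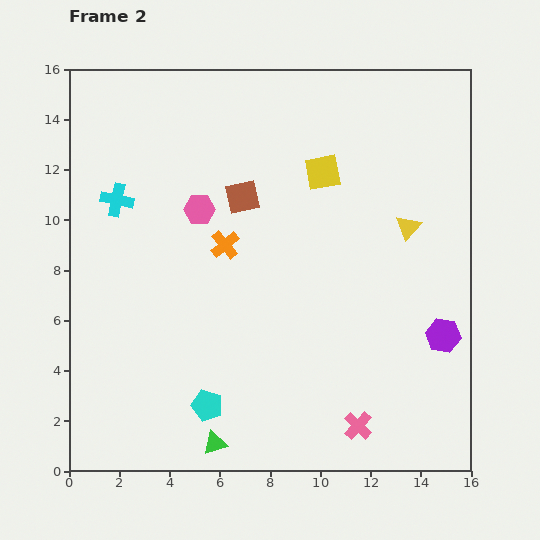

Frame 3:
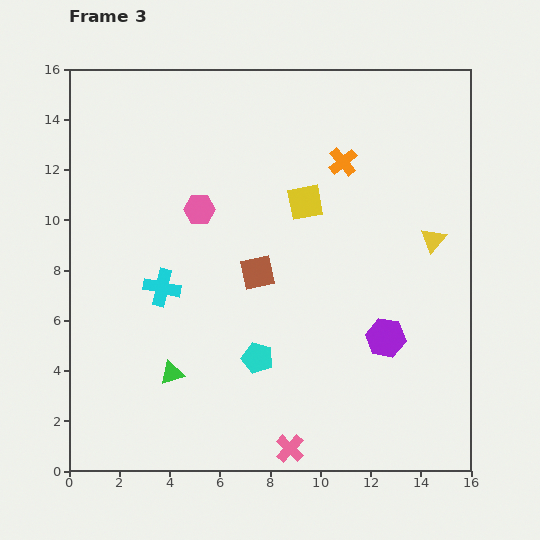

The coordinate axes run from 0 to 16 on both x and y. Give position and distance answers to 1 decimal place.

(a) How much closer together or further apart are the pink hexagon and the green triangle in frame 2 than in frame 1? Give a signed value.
+2.4

Distance in frame 1: 6.9. Distance in frame 2: 9.3.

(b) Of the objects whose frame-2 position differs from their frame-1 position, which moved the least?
the yellow triangle

(moved 1.0)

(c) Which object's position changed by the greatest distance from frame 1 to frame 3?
the orange cross

(moved 11.5; next 6.9)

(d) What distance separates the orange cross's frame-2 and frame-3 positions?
5.7

The orange cross moved from (6.2, 9.0) to (10.9, 12.3), a distance of √(4.7² + 3.3²) ≈ 5.7.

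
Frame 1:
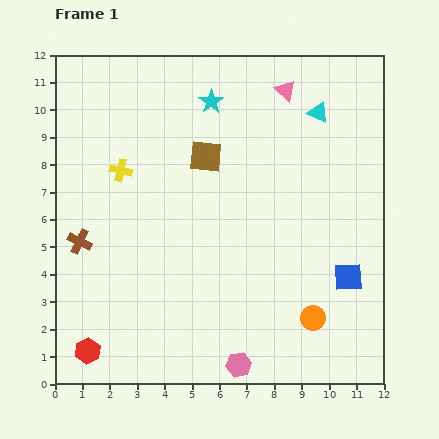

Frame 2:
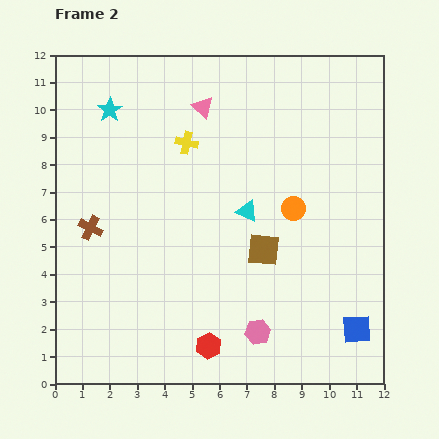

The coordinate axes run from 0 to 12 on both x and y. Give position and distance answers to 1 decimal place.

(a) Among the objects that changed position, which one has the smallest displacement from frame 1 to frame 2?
the brown cross

(moved 0.6)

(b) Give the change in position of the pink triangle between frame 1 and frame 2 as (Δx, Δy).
(-3.0, -0.6)

The pink triangle was at (8.4, 10.7) in frame 1 and (5.4, 10.1) in frame 2.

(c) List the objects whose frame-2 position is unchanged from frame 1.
none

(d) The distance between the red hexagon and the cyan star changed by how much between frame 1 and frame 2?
-0.9

Distance in frame 1: 10.2. Distance in frame 2: 9.3.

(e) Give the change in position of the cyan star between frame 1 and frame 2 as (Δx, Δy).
(-3.7, -0.3)

The cyan star was at (5.7, 10.3) in frame 1 and (2.0, 10.0) in frame 2.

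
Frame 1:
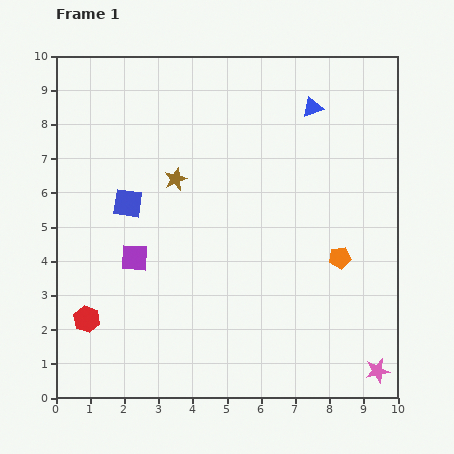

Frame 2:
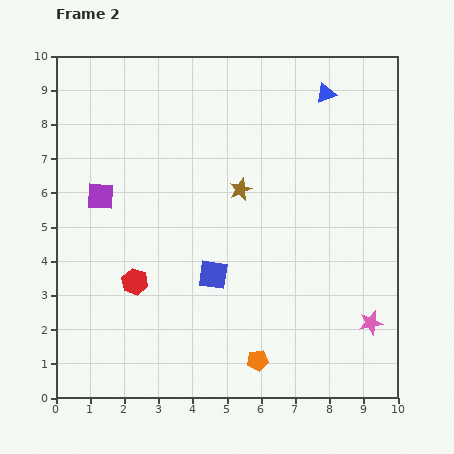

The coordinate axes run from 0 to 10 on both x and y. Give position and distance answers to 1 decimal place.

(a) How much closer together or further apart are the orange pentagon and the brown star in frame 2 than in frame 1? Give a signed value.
-0.3

Distance in frame 1: 5.3. Distance in frame 2: 5.0.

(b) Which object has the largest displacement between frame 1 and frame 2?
the orange pentagon

(moved 3.8; next 3.3)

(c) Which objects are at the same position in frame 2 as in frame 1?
none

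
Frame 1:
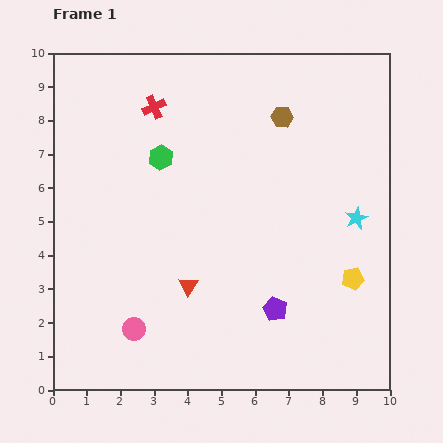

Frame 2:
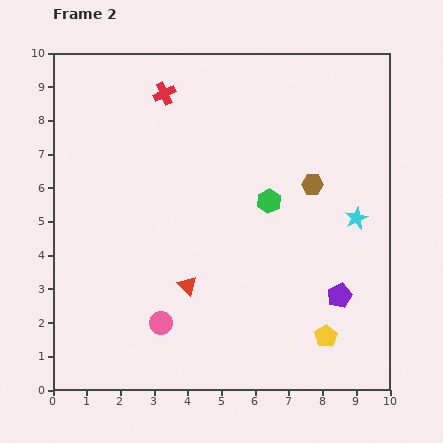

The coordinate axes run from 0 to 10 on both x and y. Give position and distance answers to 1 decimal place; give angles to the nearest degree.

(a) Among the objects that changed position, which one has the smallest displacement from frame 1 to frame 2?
the red cross

(moved 0.5)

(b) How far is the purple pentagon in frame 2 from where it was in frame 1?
1.9

The purple pentagon moved from (6.6, 2.4) to (8.5, 2.8), a distance of √(1.9² + 0.4²) ≈ 1.9.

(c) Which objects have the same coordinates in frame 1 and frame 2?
the cyan star, the red triangle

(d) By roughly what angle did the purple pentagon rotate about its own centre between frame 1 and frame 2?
22° clockwise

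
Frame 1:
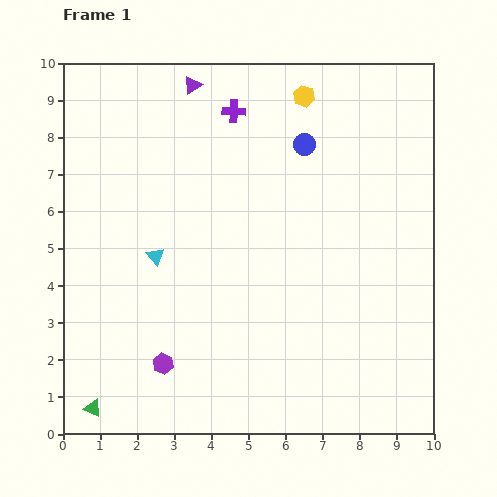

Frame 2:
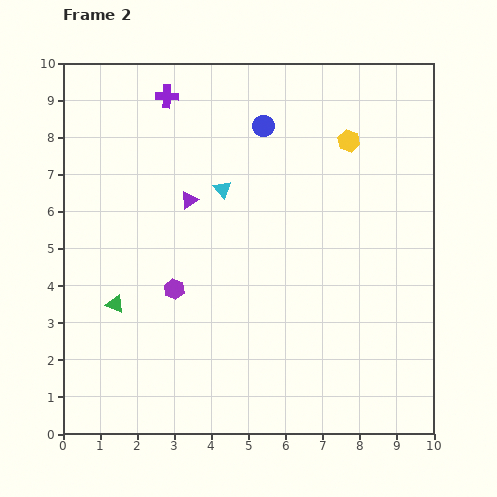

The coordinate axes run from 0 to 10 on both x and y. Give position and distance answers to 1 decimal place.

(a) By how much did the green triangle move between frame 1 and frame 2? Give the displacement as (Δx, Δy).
(0.6, 2.8)

The green triangle was at (0.8, 0.7) in frame 1 and (1.4, 3.5) in frame 2.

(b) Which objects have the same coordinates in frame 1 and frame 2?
none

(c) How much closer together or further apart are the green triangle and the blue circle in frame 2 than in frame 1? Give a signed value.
-2.9

Distance in frame 1: 9.1. Distance in frame 2: 6.2.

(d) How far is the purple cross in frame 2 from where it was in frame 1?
1.8

The purple cross moved from (4.6, 8.7) to (2.8, 9.1), a distance of √(1.8² + 0.4²) ≈ 1.8.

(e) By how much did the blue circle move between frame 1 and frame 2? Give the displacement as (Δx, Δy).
(-1.1, 0.5)

The blue circle was at (6.5, 7.8) in frame 1 and (5.4, 8.3) in frame 2.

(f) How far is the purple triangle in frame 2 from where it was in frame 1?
3.1

The purple triangle moved from (3.5, 9.4) to (3.4, 6.3), a distance of √(0.1² + 3.1²) ≈ 3.1.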